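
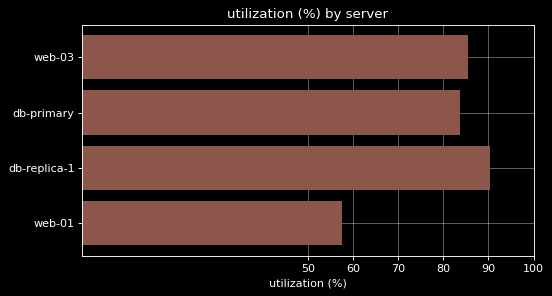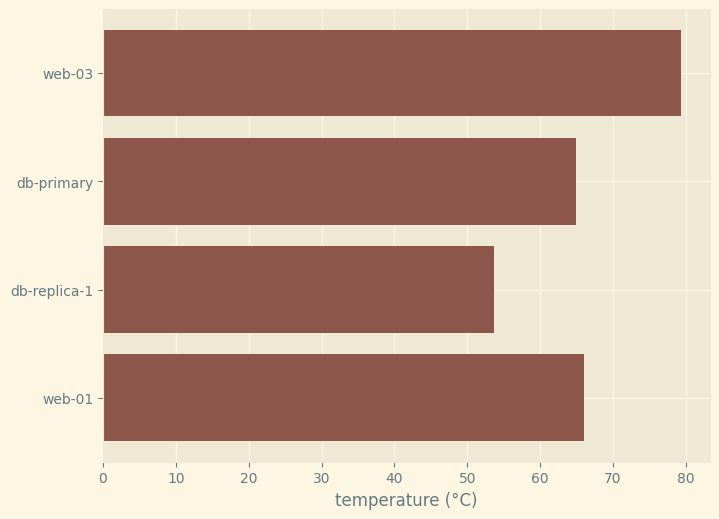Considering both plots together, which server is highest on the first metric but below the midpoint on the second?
db-replica-1

Chart 2 median temperature (°C) ≈ 70; below-median servers: db-primary, db-replica-1. Among those, db-replica-1 has the highest utilization (%) (≈ 90).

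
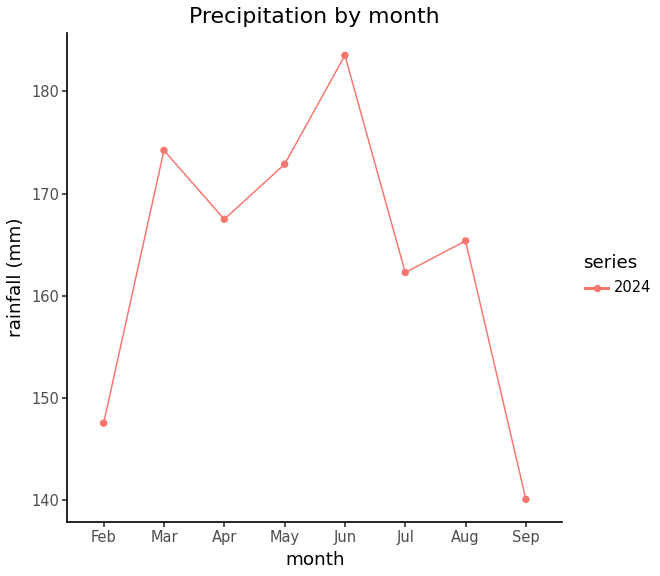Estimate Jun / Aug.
≈ 1.12×

Jun ≈ 185, Aug ≈ 165; 185/165 ≈ 1.12.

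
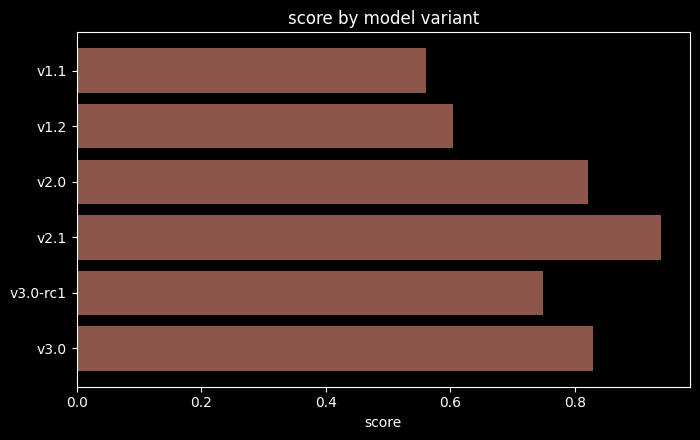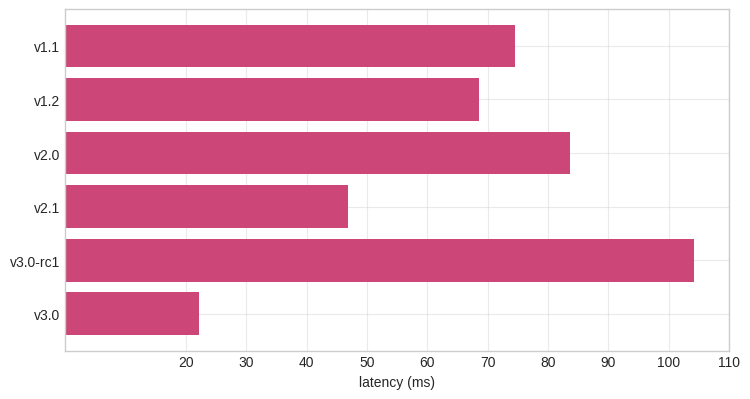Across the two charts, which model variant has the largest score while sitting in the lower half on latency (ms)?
Chart 2 median latency (ms) ≈ 70; below-median model variants: v1.2, v2.1, v3.0. Among those, v2.1 has the highest score (≈ 0.9).

v2.1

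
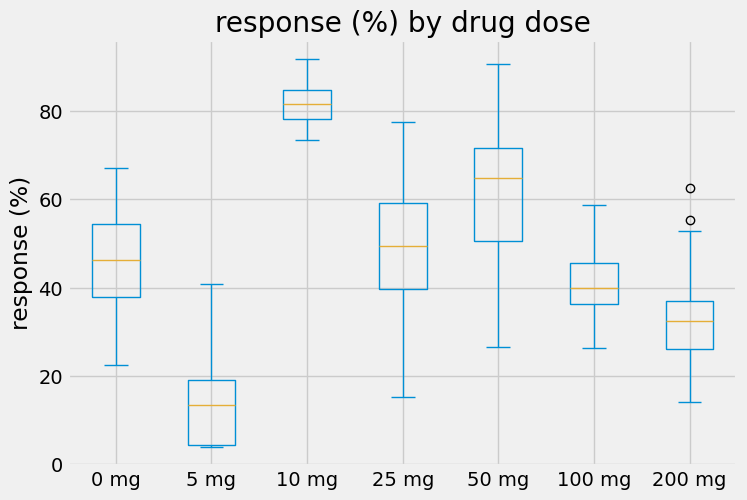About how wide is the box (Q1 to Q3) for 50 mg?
≈ 20

Q3 ≈ 70, Q1 ≈ 50; IQR ≈ 20.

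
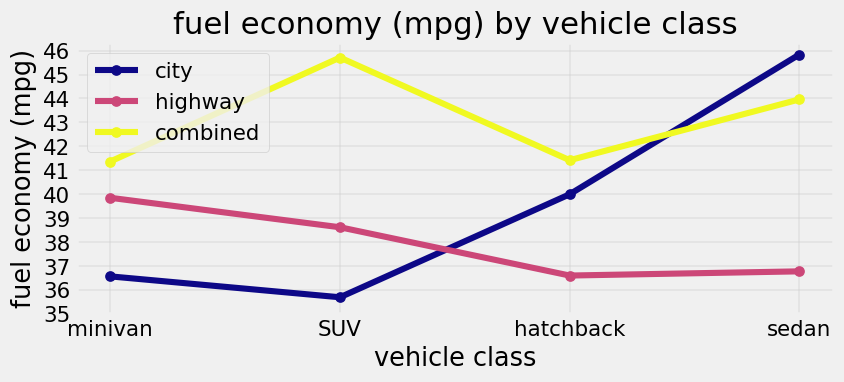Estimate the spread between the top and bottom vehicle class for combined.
Max SUV ≈ 46, min minivan ≈ 41; range ≈ 5.

≈ 5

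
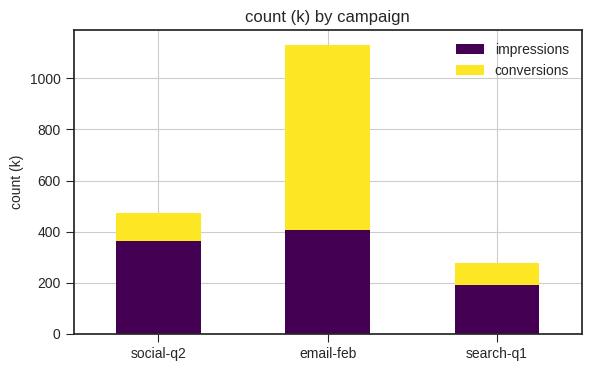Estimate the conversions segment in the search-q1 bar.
≈ 100

conversions top ≈ 300, bottom ≈ 200; segment ≈ 100.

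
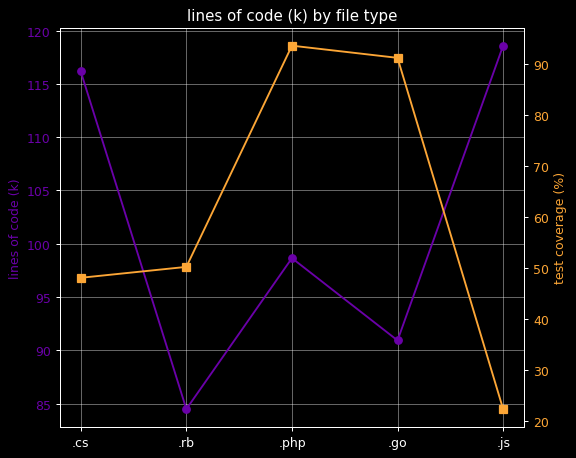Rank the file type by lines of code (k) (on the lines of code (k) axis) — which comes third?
.php

Top 4 (on the lines of code (k) axis): .js ≈ 120, .cs ≈ 115, .php ≈ 100, .go ≈ 90.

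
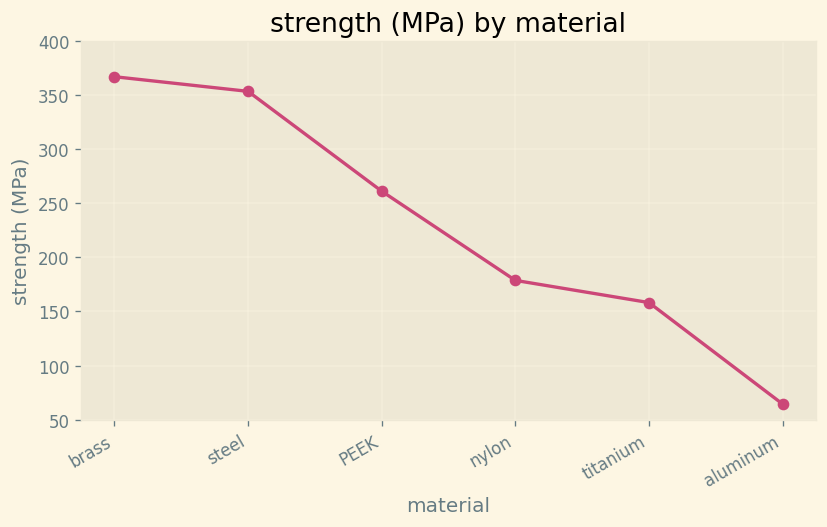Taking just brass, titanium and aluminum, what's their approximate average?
(350 + 150 + 50) / 3 ≈ 183.

≈ 183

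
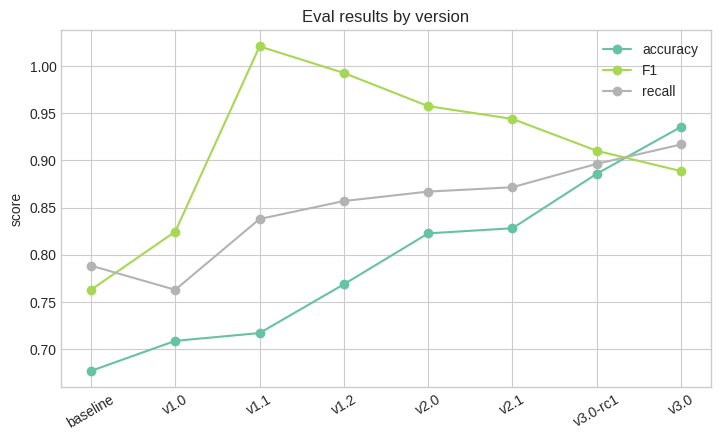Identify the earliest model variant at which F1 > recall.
baseline: F1 ≈ 0.75 vs recall ≈ 0.80 (not yet); v1.0: F1 ≈ 0.80 vs recall ≈ 0.75 (first crossover).

v1.0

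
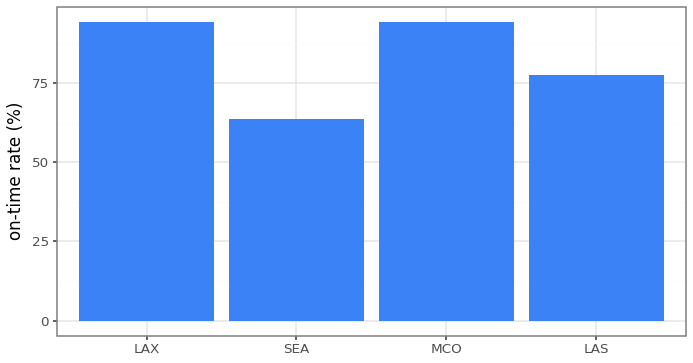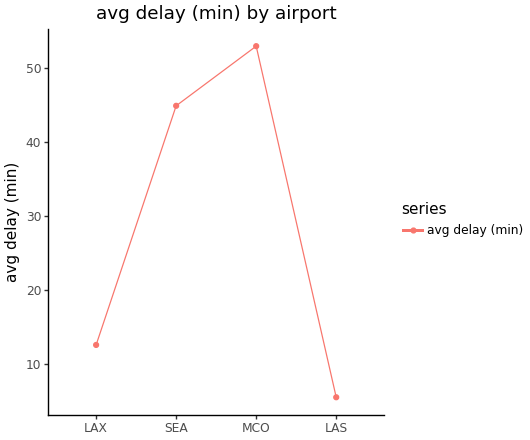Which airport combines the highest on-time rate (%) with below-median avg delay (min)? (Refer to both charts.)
Chart 2 median avg delay (min) ≈ 30; below-median airports: LAX, LAS. Among those, LAX has the highest on-time rate (%) (≈ 90).

LAX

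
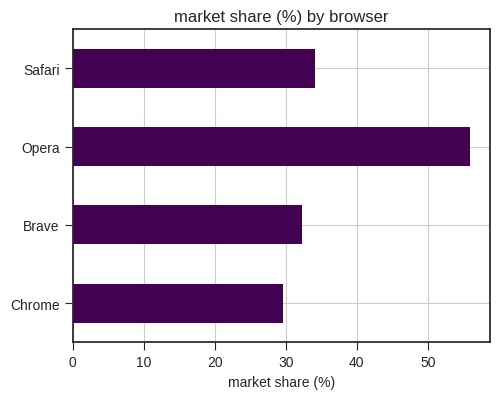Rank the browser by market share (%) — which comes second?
Safari

Top 3: Opera ≈ 55, Safari ≈ 35, Brave ≈ 30.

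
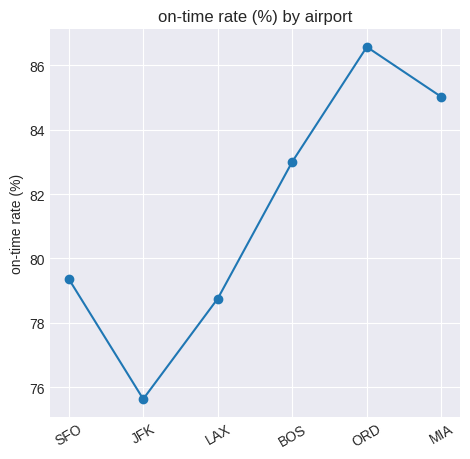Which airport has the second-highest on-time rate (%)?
MIA

Top 3: ORD ≈ 87, MIA ≈ 85, BOS ≈ 83.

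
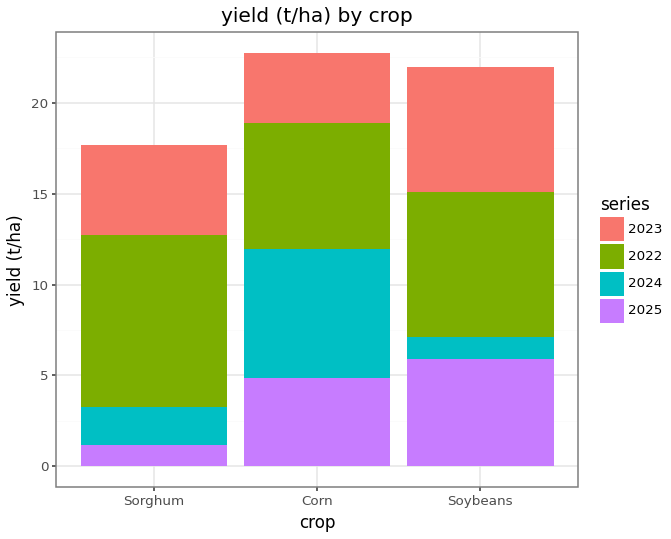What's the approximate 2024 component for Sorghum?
≈ 2

2024 top ≈ 4, bottom ≈ 2; segment ≈ 2.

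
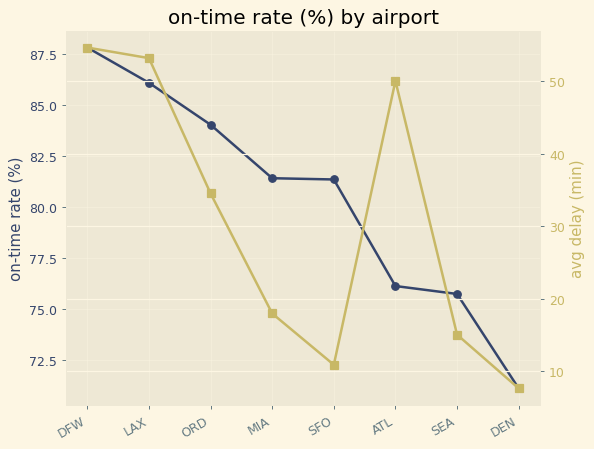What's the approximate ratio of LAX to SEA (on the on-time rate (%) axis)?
LAX ≈ 86, SEA ≈ 76; 86/76 ≈ 1.13.

≈ 1.13×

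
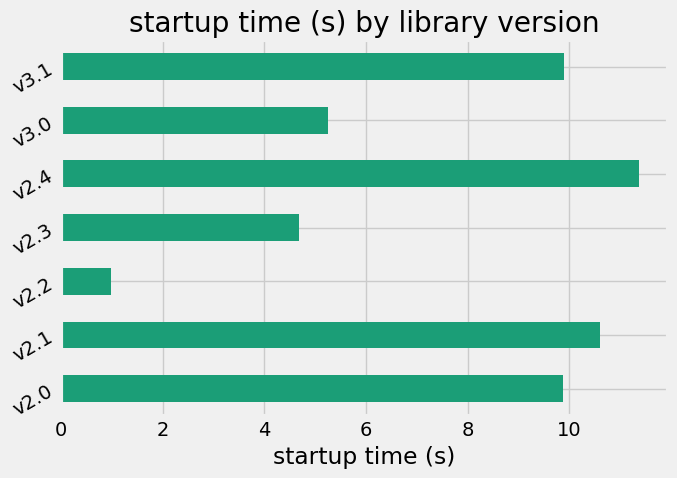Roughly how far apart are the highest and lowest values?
≈ 10

Max v2.4 ≈ 11, min v2.2 ≈ 1; range ≈ 10.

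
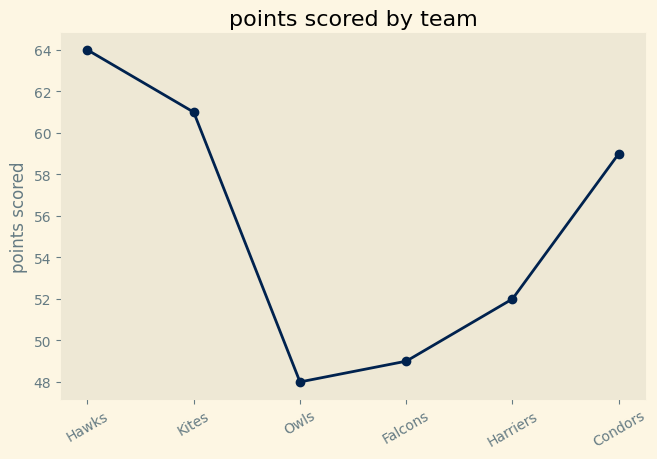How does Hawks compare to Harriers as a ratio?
≈ 1.23×

Hawks ≈ 64, Harriers ≈ 52; 64/52 ≈ 1.23.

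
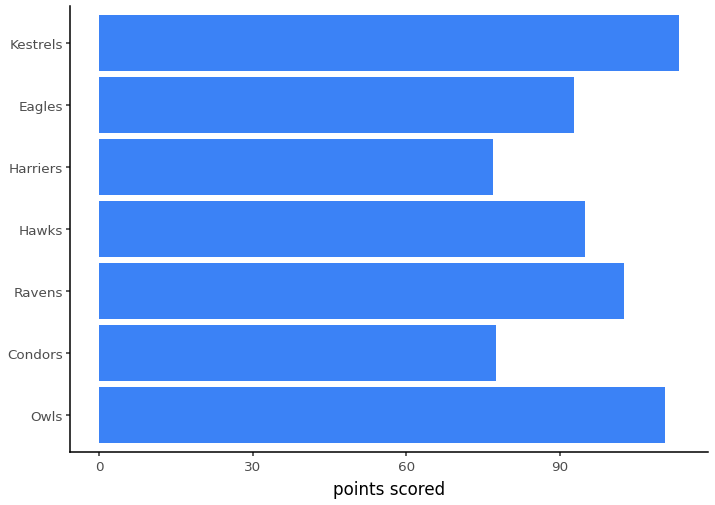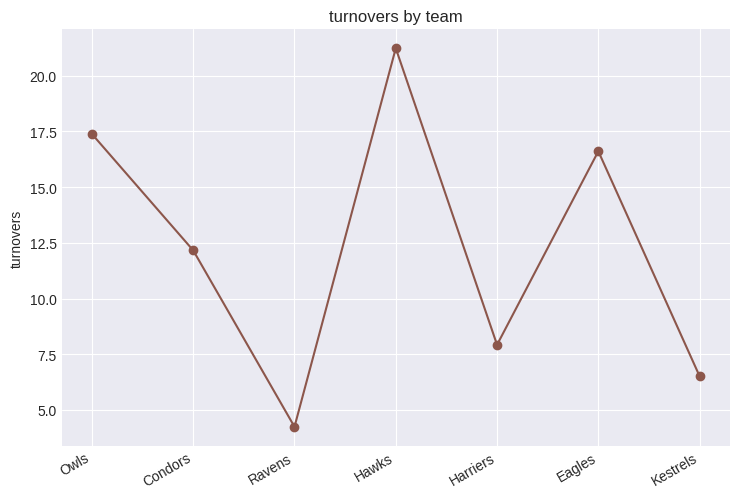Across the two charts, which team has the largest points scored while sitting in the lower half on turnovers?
Chart 2 median turnovers ≈ 12; below-median teams: Ravens, Harriers, Kestrels. Among those, Kestrels has the highest points scored (≈ 120).

Kestrels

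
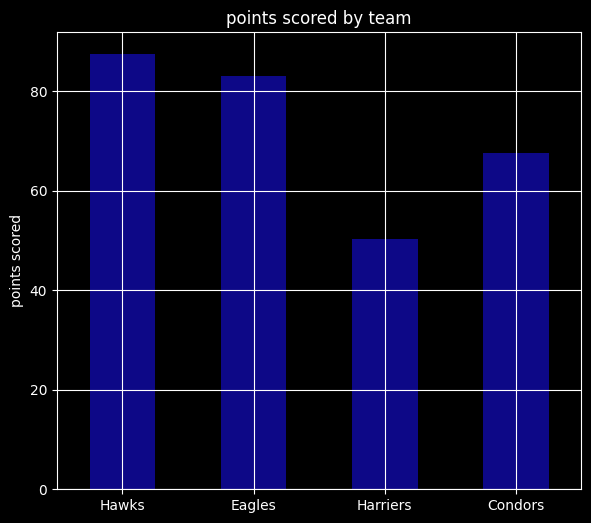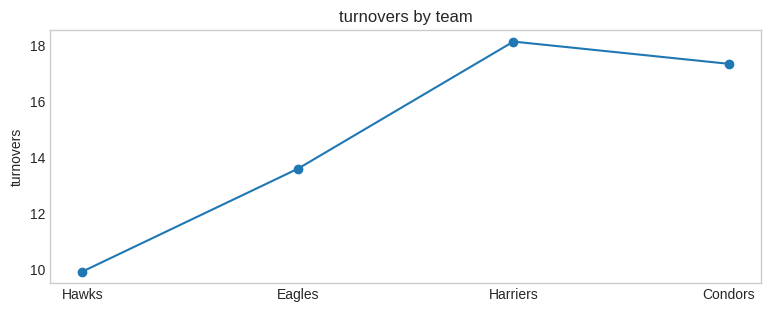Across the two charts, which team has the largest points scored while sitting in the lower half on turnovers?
Chart 2 median turnovers ≈ 16; below-median teams: Hawks, Eagles. Among those, Hawks has the highest points scored (≈ 90).

Hawks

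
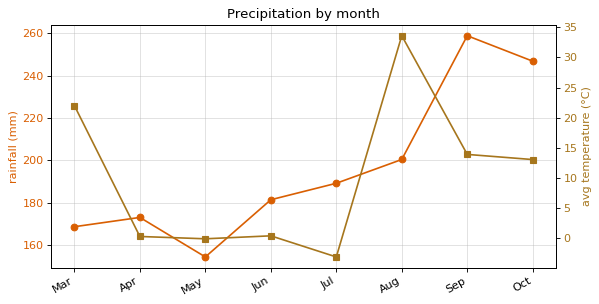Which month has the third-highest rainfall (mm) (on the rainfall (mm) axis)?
Top 4 (on the rainfall (mm) axis): Sep ≈ 260, Oct ≈ 250, Aug ≈ 200, Jul ≈ 190.

Aug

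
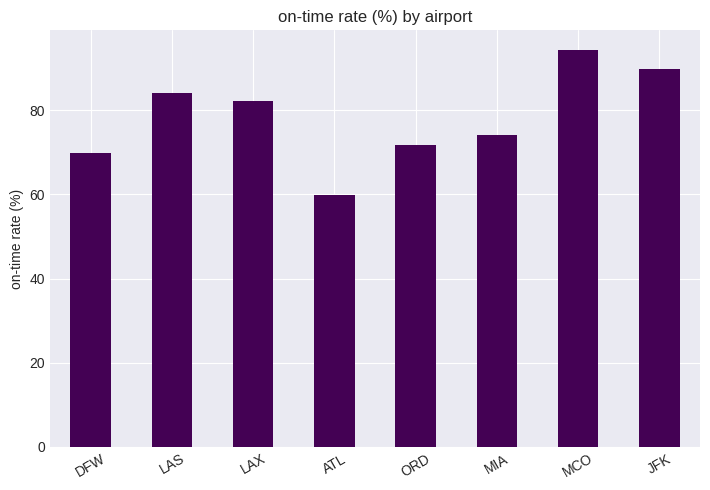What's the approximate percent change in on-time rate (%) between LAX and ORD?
LAX ≈ 80, ORD ≈ 70; (70 − 80) / 80 ≈ -12.5%.

≈ -12.5%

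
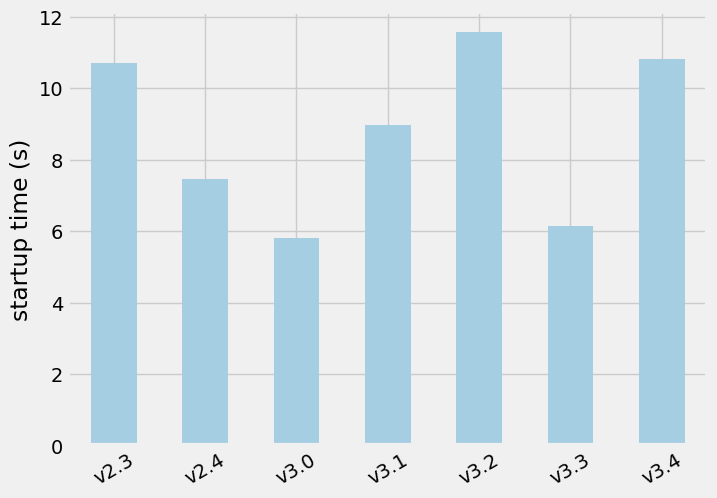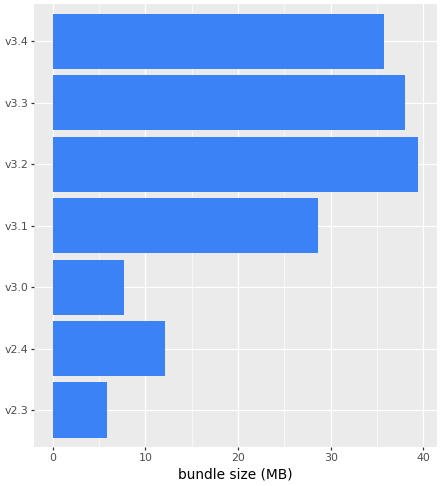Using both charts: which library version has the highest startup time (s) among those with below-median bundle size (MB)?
Chart 2 median bundle size (MB) ≈ 30; below-median library versions: v2.3, v2.4, v3.0. Among those, v2.3 has the highest startup time (s) (≈ 10).

v2.3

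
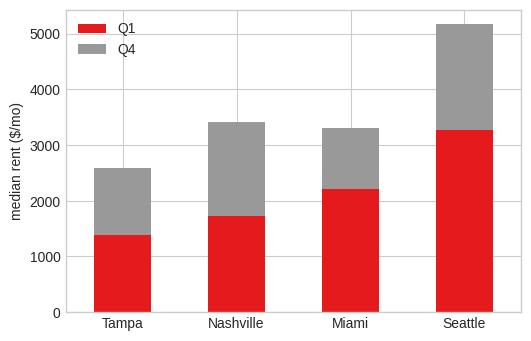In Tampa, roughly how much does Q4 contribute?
≈ 1000

Q4 top ≈ 2500, bottom ≈ 1500; segment ≈ 1000.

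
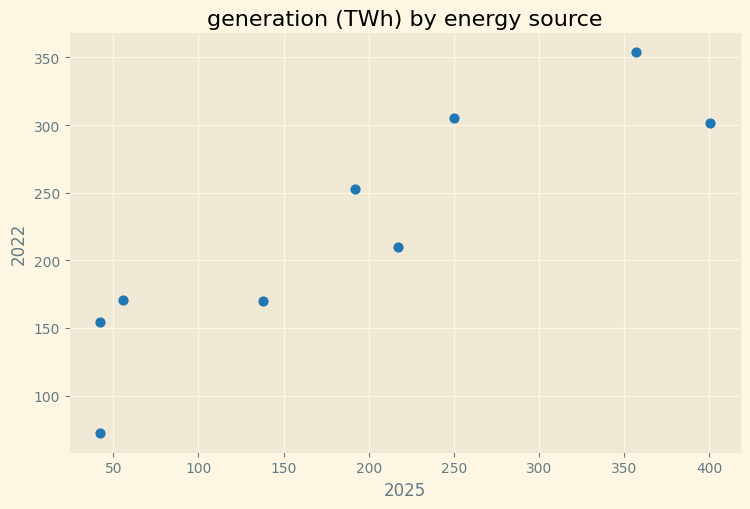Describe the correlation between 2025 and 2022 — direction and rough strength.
Points are positively correlated; strong (|r| ≈ 0.9).

positive, strong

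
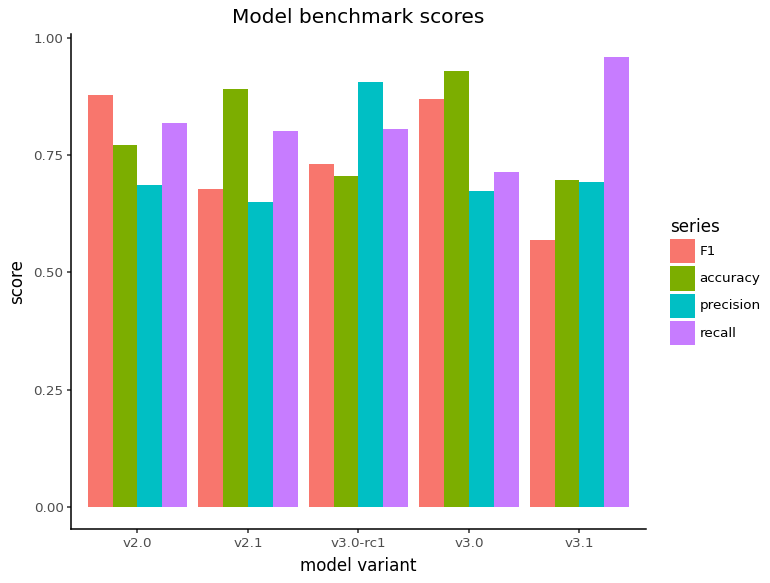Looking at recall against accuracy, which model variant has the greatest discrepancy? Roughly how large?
v3.1, ≈ 0.3

v3.1: recall ≈ 1.0, accuracy ≈ 0.7 → gap ≈ 0.3. Next-largest (v3.0) is only ≈ 0.2.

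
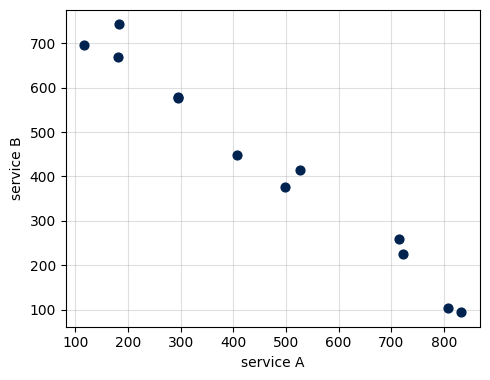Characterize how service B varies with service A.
negative, strong

Points are negatively correlated; strong (|r| ≈ 1.0).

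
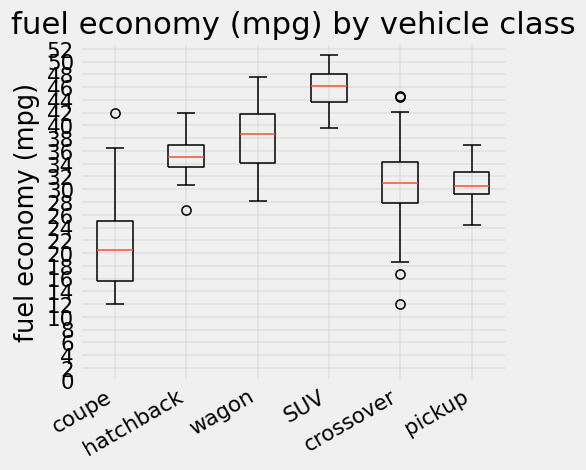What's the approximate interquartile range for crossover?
≈ 6

Q3 ≈ 34, Q1 ≈ 28; IQR ≈ 6.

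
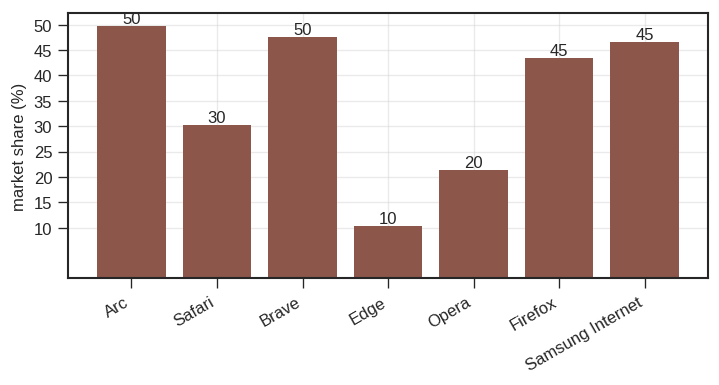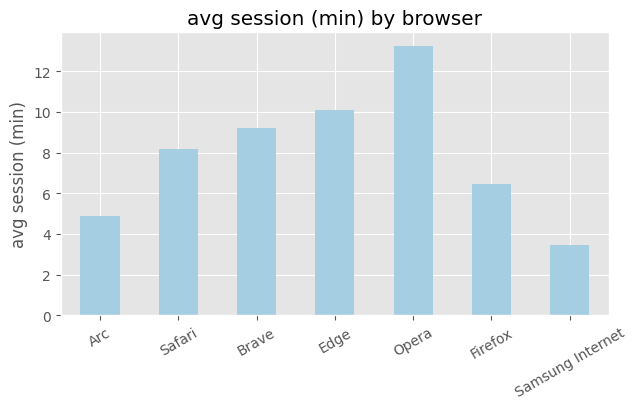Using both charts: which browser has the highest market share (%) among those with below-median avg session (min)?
Arc

Chart 2 median avg session (min) ≈ 8; below-median browsers: Arc, Firefox, Samsung Internet. Among those, Arc has the highest market share (%) (≈ 50).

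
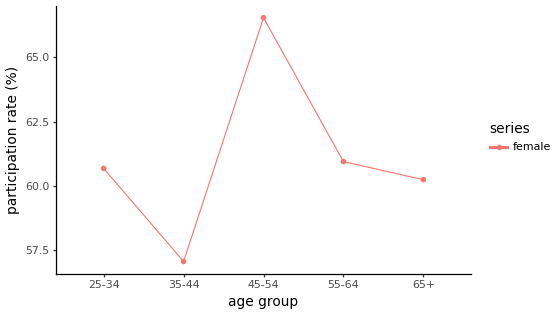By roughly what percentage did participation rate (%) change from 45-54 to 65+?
≈ -10.4%

45-54 ≈ 67, 65+ ≈ 60; (60 − 67) / 67 ≈ -10.4%.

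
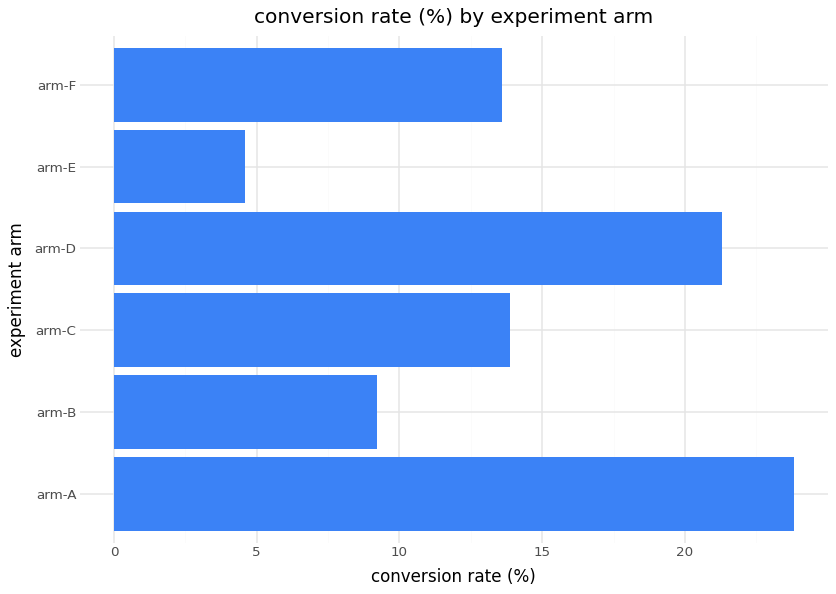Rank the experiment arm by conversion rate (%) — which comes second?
arm-D

Top 3: arm-A ≈ 24, arm-D ≈ 22, arm-C ≈ 14.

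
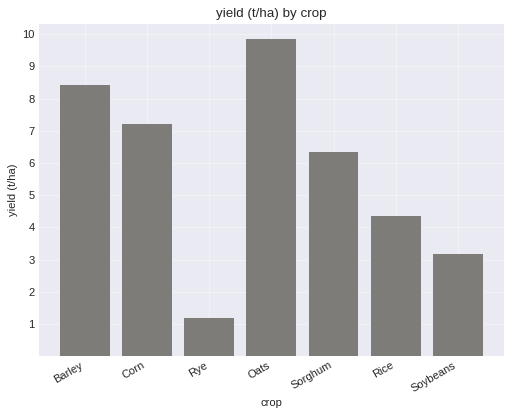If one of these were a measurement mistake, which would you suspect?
Rye

Rye ≈ 1; the rest sit between ≈ 3 and ≈ 10.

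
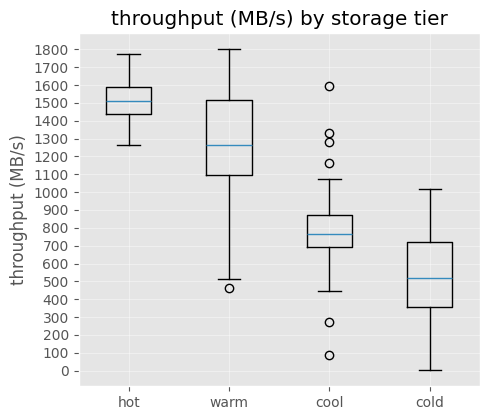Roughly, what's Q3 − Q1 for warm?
≈ 400

Q3 ≈ 1500, Q1 ≈ 1100; IQR ≈ 400.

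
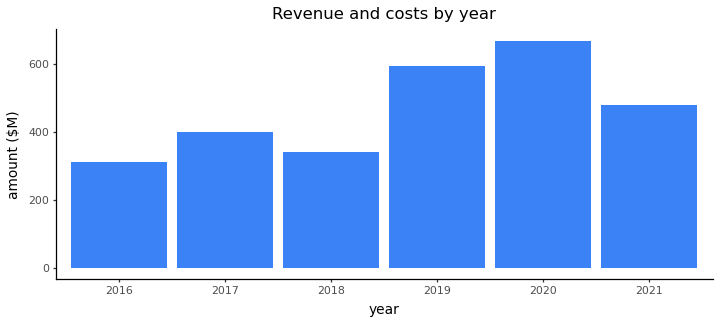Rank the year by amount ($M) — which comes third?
Top 4: 2020 ≈ 700, 2019 ≈ 600, 2021 ≈ 500, 2017 ≈ 400.

2021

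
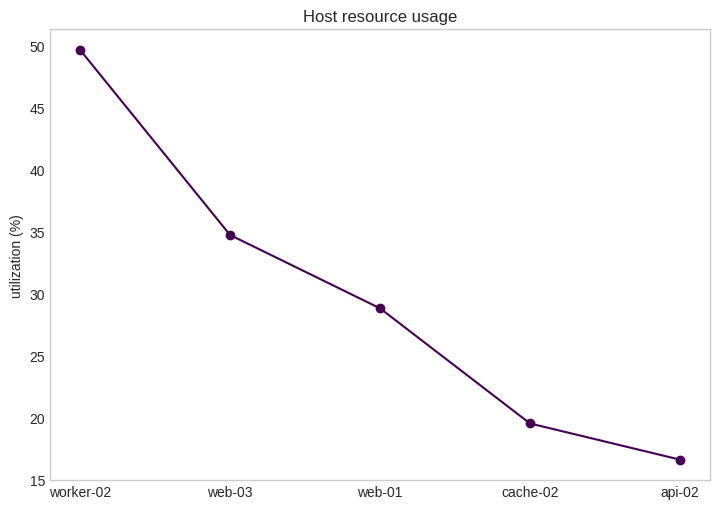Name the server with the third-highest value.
web-01

Top 4: worker-02 ≈ 50, web-03 ≈ 35, web-01 ≈ 30, cache-02 ≈ 20.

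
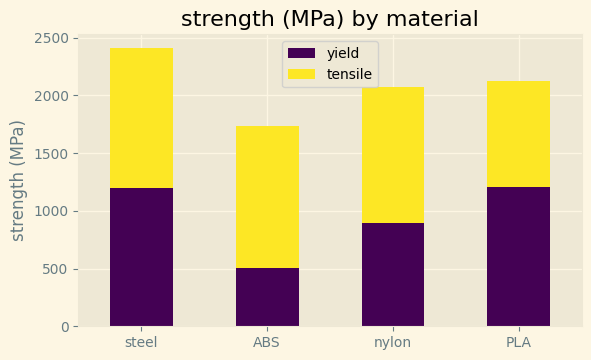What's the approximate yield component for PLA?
yield top ≈ 1000, bottom ≈ 0; segment ≈ 1000.

≈ 1000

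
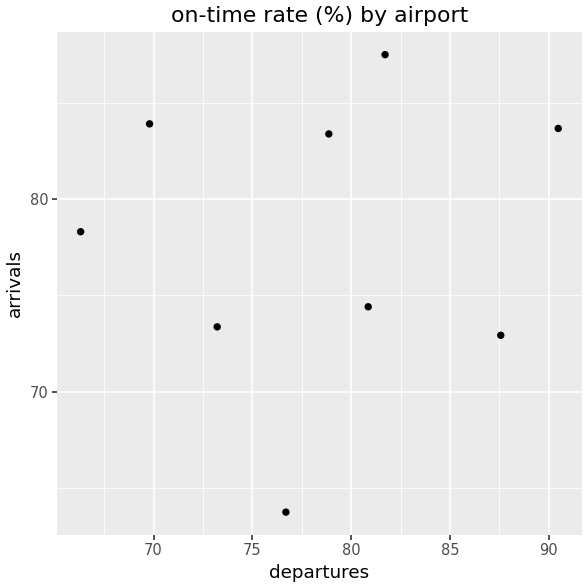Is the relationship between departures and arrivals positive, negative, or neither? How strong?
no clear correlation

Points are roughly uncorrelated; weak (|r| ≈ 0.1).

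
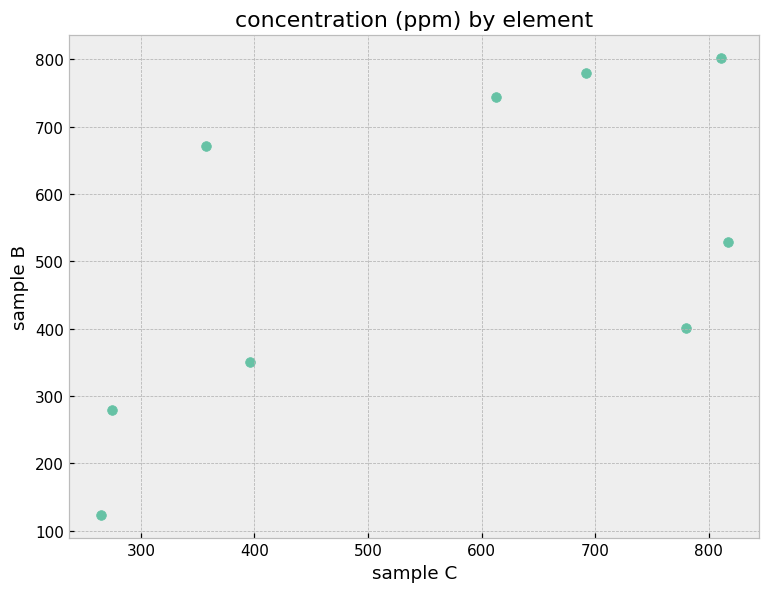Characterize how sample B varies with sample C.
Points are positively correlated; moderate (|r| ≈ 0.6).

positive, moderate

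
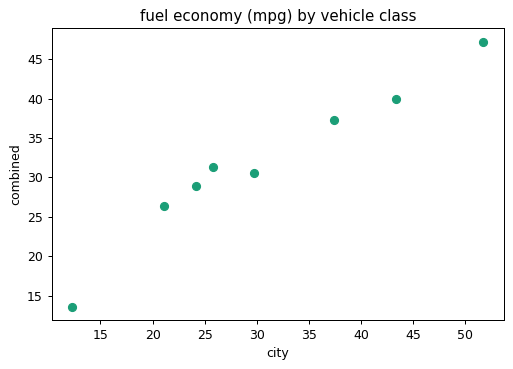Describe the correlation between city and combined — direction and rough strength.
positive, strong

Points are positively correlated; strong (|r| ≈ 1.0).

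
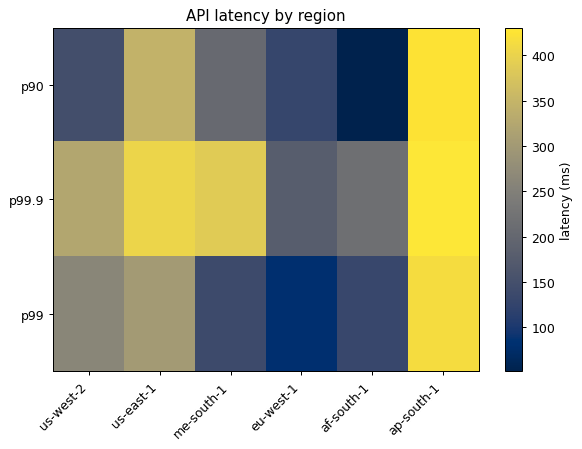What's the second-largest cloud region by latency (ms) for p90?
us-east-1

Top 3 for p90: ap-south-1 ≈ 400, us-east-1 ≈ 350, me-south-1 ≈ 200.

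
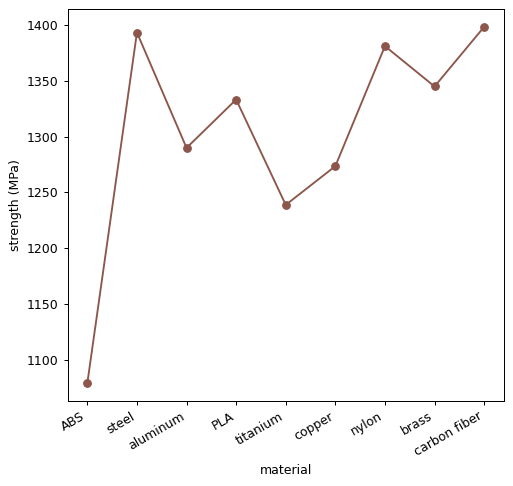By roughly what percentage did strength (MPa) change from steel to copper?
≈ -10.7%

steel ≈ 1400, copper ≈ 1250; (1250 − 1400) / 1400 ≈ -10.7%.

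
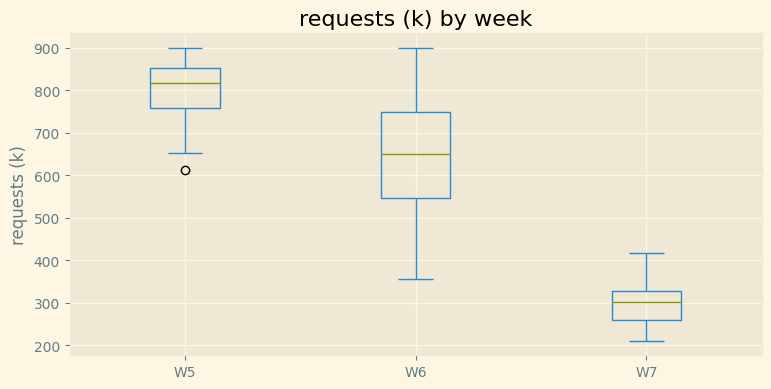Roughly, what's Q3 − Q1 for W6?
≈ 200

Q3 ≈ 750, Q1 ≈ 550; IQR ≈ 200.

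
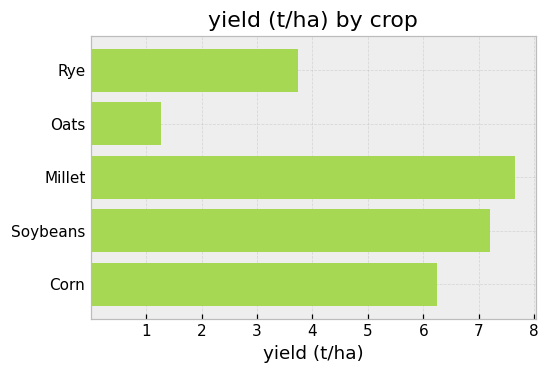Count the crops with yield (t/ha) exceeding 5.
Above 5: Millet, Soybeans, Corn.

3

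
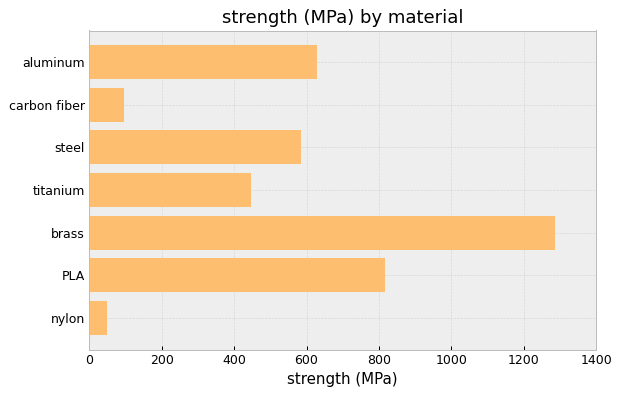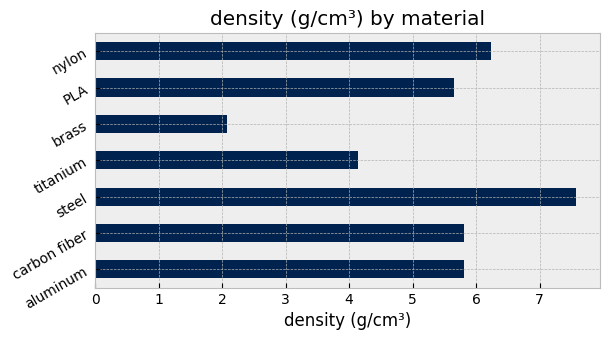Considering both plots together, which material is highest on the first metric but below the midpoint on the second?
Chart 2 median density (g/cm³) ≈ 6; below-median materials: titanium, brass, PLA. Among those, brass has the highest strength (MPa) (≈ 1200).

brass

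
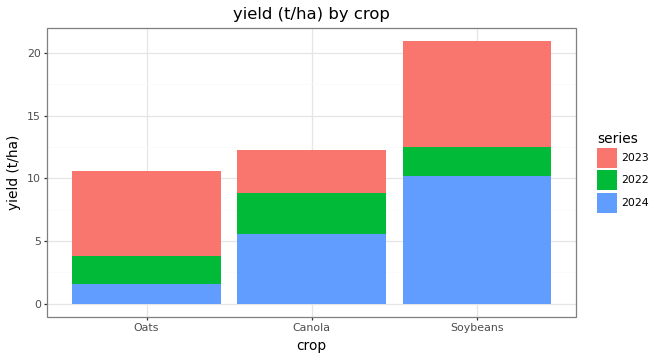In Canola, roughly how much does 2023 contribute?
2023 top ≈ 12, bottom ≈ 8; segment ≈ 4.

≈ 4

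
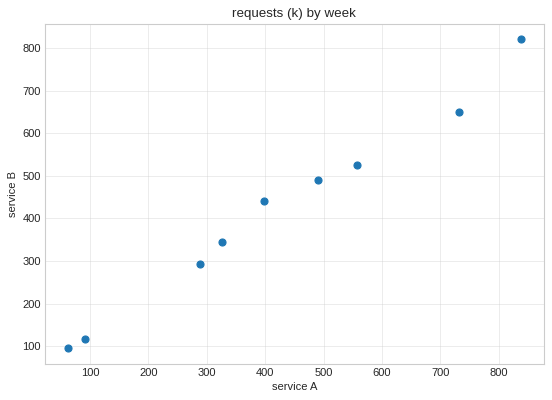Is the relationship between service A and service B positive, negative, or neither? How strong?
positive, strong

Points are positively correlated; strong (|r| ≈ 1.0).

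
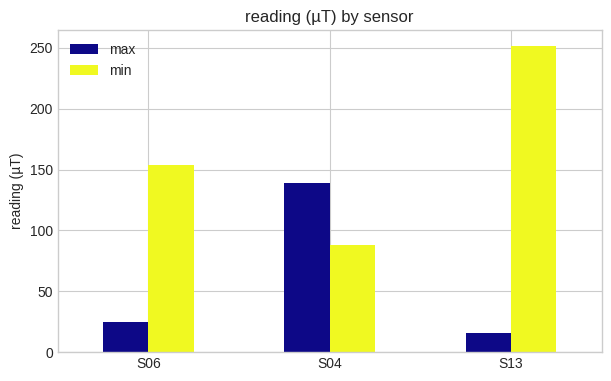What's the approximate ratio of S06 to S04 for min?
≈ 1.5×

S06 ≈ 150, S04 ≈ 100; 150/100 ≈ 1.5.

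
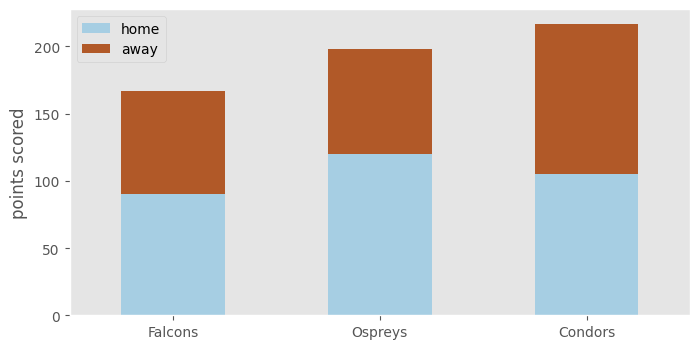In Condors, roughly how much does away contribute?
away top ≈ 220, bottom ≈ 100; segment ≈ 120.

≈ 120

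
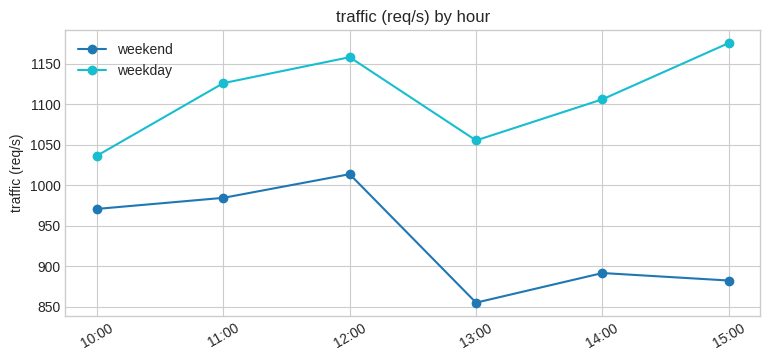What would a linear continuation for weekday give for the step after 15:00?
Last three: 1050, 1100, 1200 → slope ≈ 75/step → next ≈ 1275.

≈ 1275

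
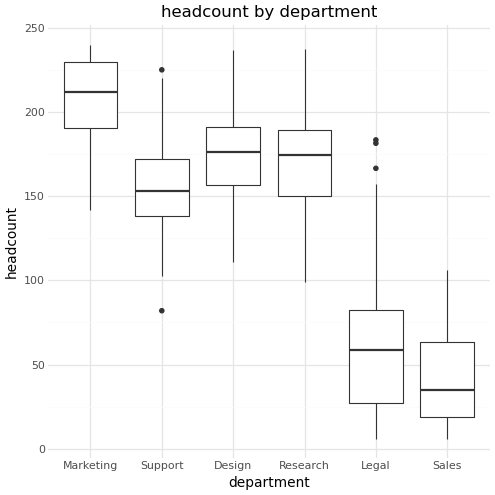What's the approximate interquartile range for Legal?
Q3 ≈ 80, Q1 ≈ 20; IQR ≈ 60.

≈ 60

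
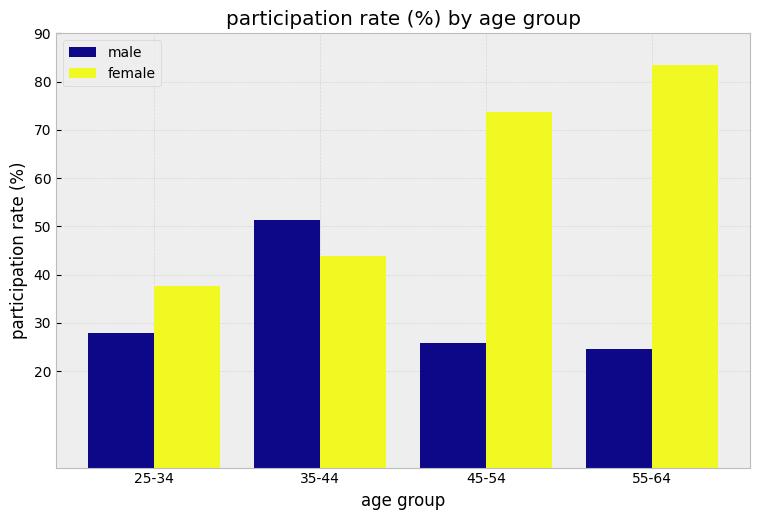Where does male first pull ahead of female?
35-44

25-34: male ≈ 30 vs female ≈ 40 (not yet); 35-44: male ≈ 50 vs female ≈ 40 (first crossover).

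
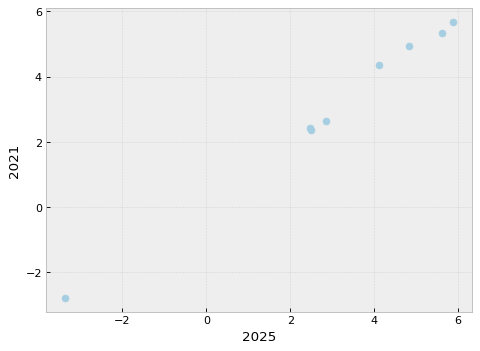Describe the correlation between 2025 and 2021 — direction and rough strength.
positive, strong

Points are positively correlated; strong (|r| ≈ 1.0).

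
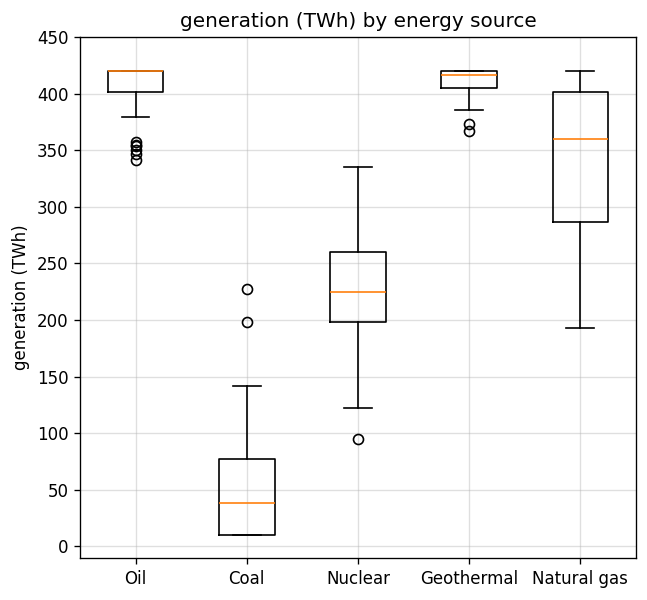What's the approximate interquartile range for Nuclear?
≈ 50

Q3 ≈ 250, Q1 ≈ 200; IQR ≈ 50.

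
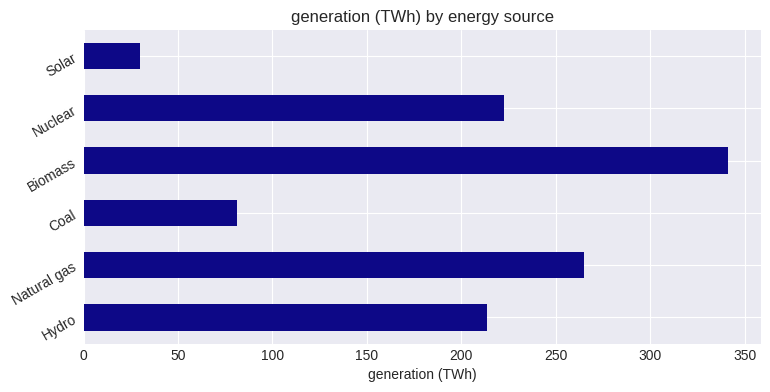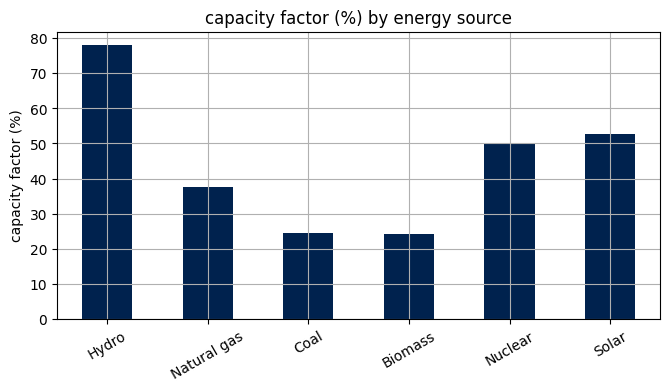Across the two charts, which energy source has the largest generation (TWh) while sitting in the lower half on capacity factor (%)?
Biomass

Chart 2 median capacity factor (%) ≈ 40; below-median energy sources: Natural gas, Coal, Biomass. Among those, Biomass has the highest generation (TWh) (≈ 350).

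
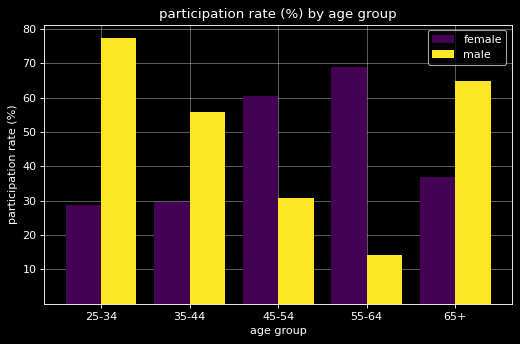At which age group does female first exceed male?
45-54

35-44: female ≈ 30 vs male ≈ 60 (not yet); 45-54: female ≈ 60 vs male ≈ 30 (first crossover).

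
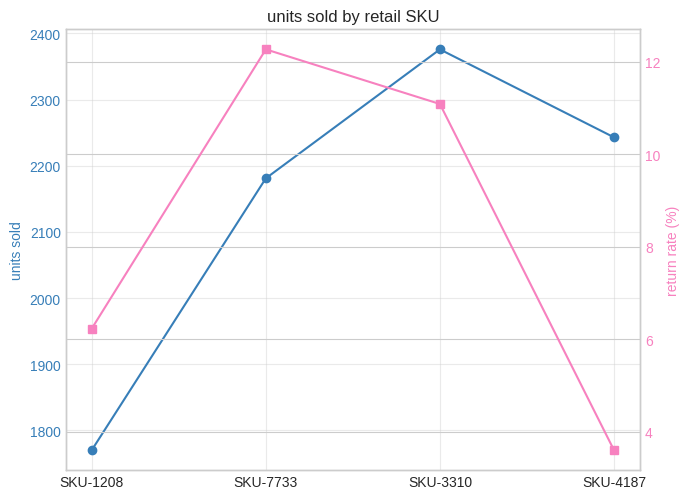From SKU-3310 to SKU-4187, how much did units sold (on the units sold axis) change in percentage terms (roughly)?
SKU-3310 ≈ 2400, SKU-4187 ≈ 2200; (2200 − 2400) / 2400 ≈ -8.3%.

≈ -8.3%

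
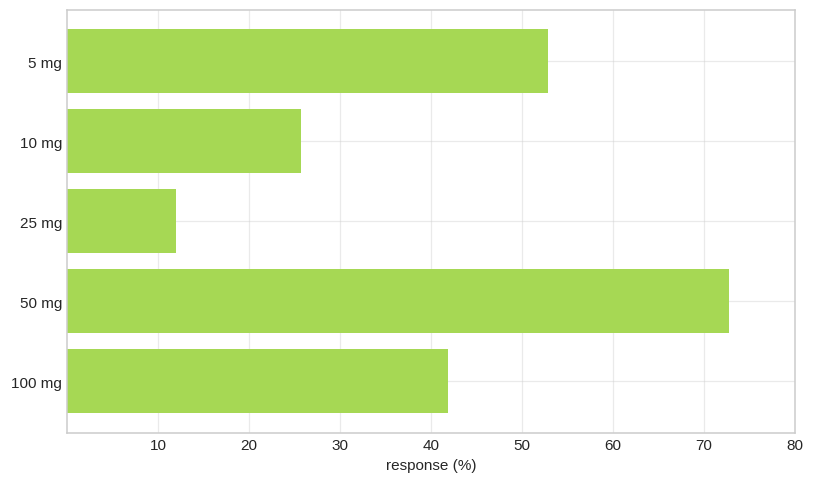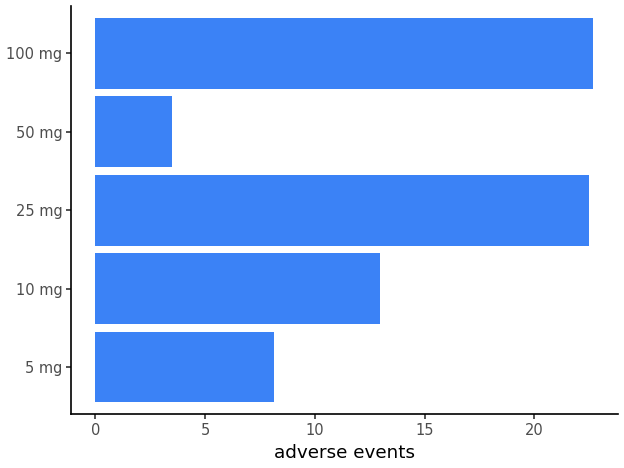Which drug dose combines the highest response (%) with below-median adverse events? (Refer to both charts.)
50 mg

Chart 2 median adverse events ≈ 15; below-median drug doses: 5 mg, 50 mg. Among those, 50 mg has the highest response (%) (≈ 70).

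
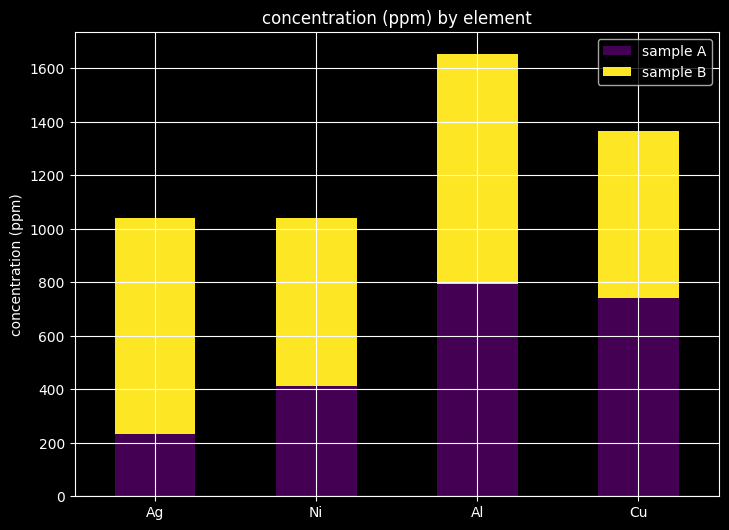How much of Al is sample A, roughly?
sample A top ≈ 800, bottom ≈ 0; segment ≈ 800.

≈ 800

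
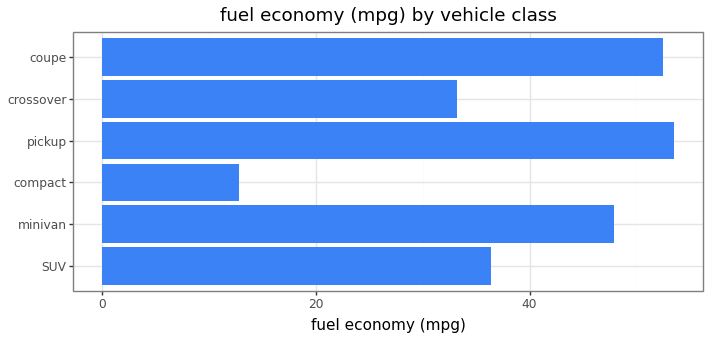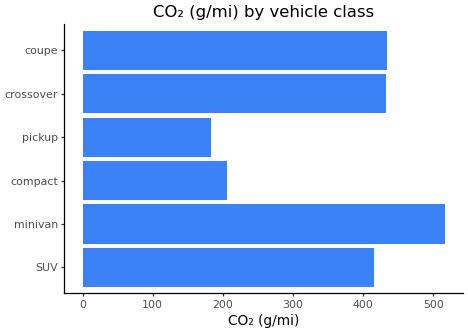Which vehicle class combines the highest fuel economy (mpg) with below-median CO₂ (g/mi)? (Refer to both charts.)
Chart 2 median CO₂ (g/mi) ≈ 400; below-median vehicle classes: SUV, compact, pickup. Among those, pickup has the highest fuel economy (mpg) (≈ 55).

pickup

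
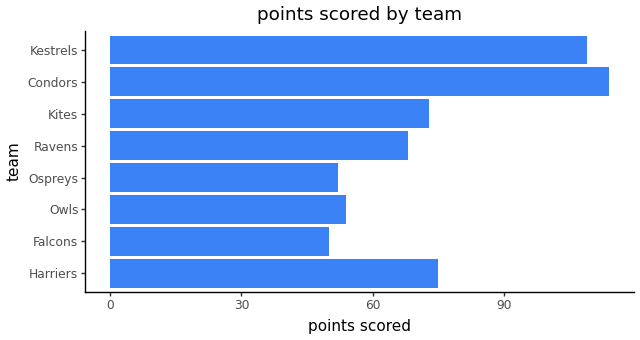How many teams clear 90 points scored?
2

Above 90: Condors, Kestrels.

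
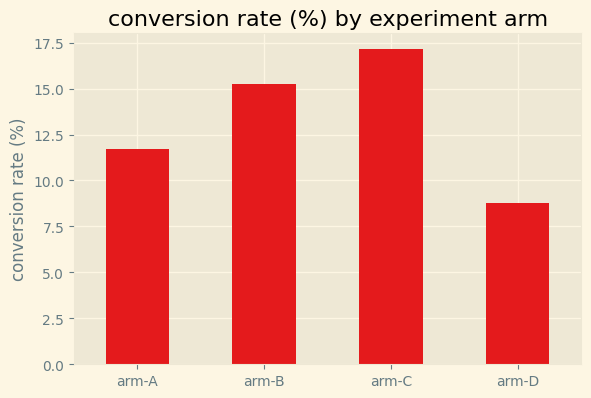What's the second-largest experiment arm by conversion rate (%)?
arm-B

Top 3: arm-C ≈ 18, arm-B ≈ 16, arm-A ≈ 12.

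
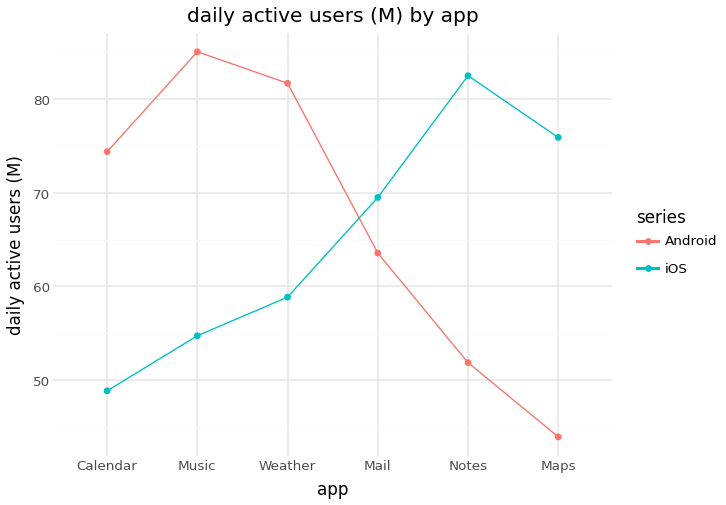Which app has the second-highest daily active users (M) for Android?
Top 3 for Android: Music ≈ 85, Weather ≈ 80, Calendar ≈ 75.

Weather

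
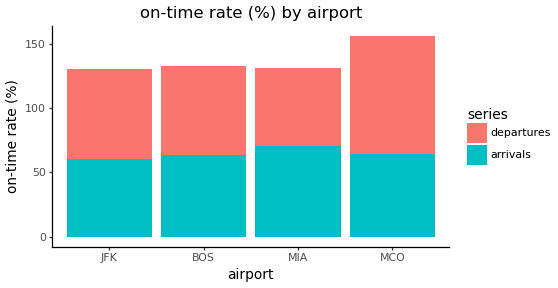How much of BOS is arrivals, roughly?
≈ 60

arrivals top ≈ 60, bottom ≈ 0; segment ≈ 60.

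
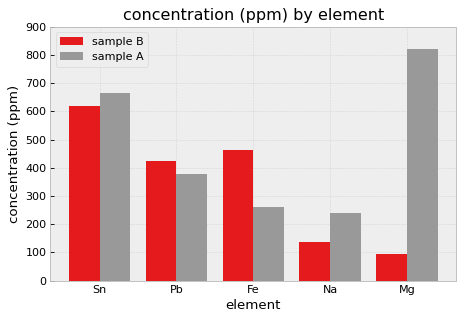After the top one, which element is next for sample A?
Top 3 for sample A: Mg ≈ 800, Sn ≈ 700, Pb ≈ 400.

Sn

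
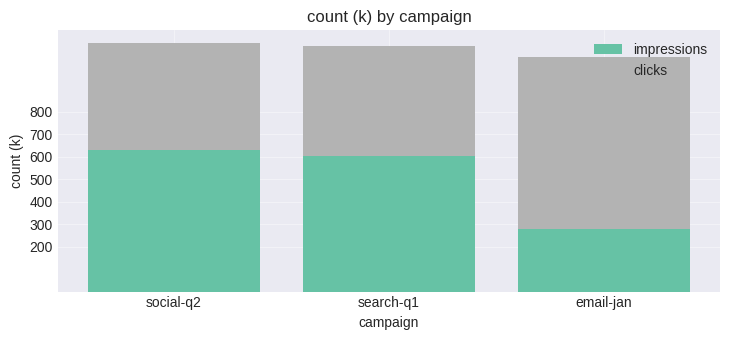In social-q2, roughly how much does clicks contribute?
≈ 500

clicks top ≈ 1100, bottom ≈ 600; segment ≈ 500.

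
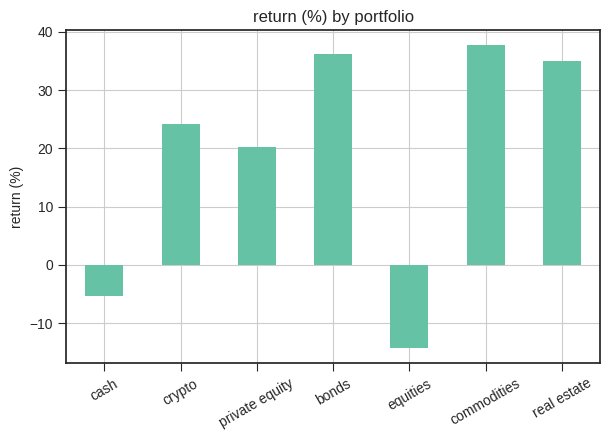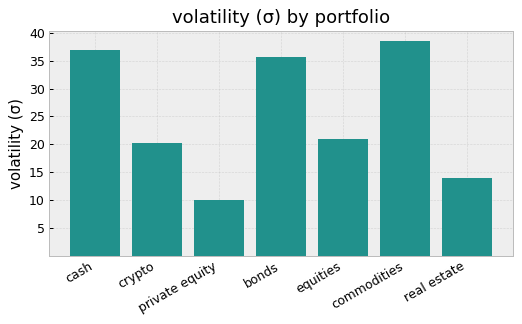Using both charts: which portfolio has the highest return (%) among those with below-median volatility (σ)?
Chart 2 median volatility (σ) ≈ 20; below-median portfolios: crypto, private equity, real estate. Among those, real estate has the highest return (%) (≈ 35).

real estate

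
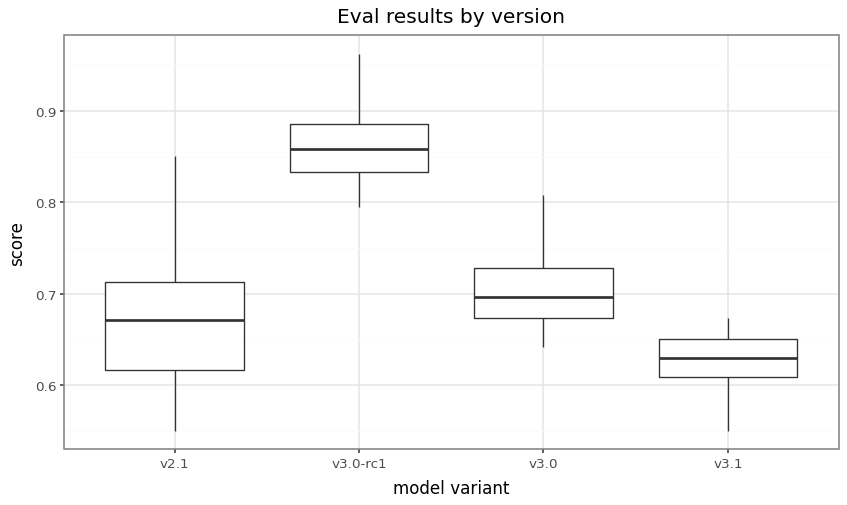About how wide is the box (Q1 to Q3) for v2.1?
≈ 0.10

Q3 ≈ 0.70, Q1 ≈ 0.60; IQR ≈ 0.10.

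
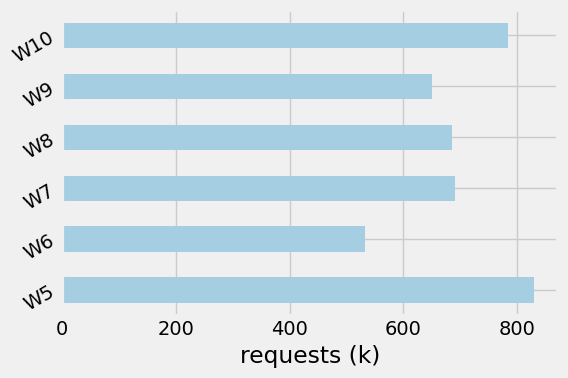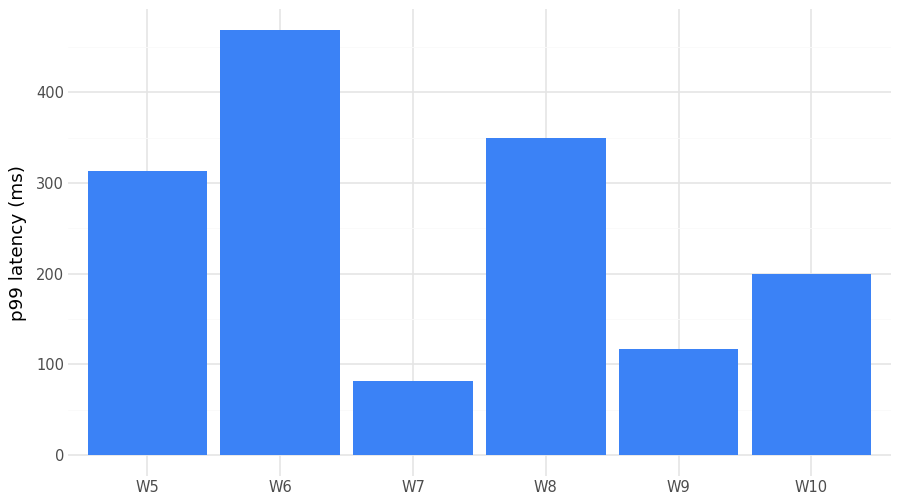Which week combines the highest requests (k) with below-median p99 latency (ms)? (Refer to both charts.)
W10

Chart 2 median p99 latency (ms) ≈ 250; below-median weeks: W7, W9, W10. Among those, W10 has the highest requests (k) (≈ 800).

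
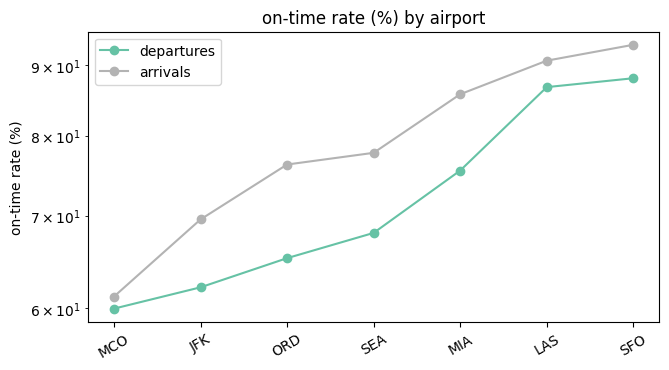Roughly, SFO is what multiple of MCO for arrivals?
SFO ≈ 95, MCO ≈ 60; 95/60 ≈ 1.58.

≈ 1.58×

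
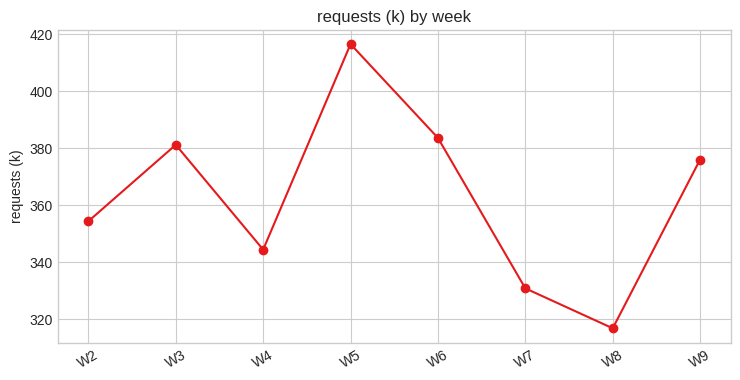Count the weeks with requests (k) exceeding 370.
4

Above 370: W3, W5, W6, W9.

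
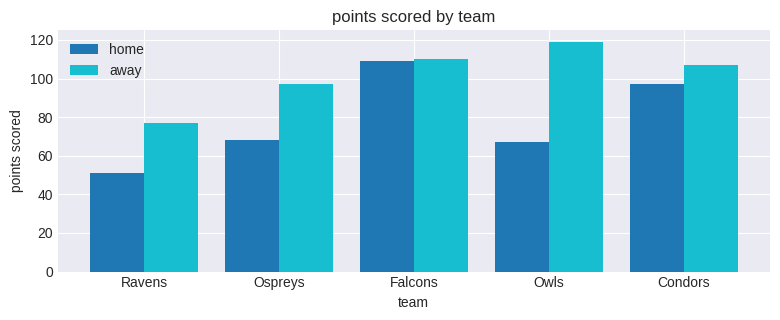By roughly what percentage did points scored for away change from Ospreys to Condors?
Ospreys ≈ 100, Condors ≈ 110; (110 − 100) / 100 ≈ +10%.

≈ +10%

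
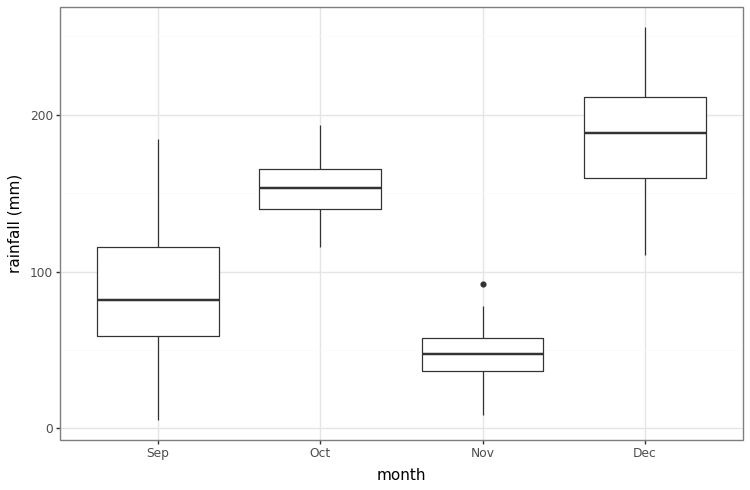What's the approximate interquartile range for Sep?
Q3 ≈ 120, Q1 ≈ 60; IQR ≈ 60.

≈ 60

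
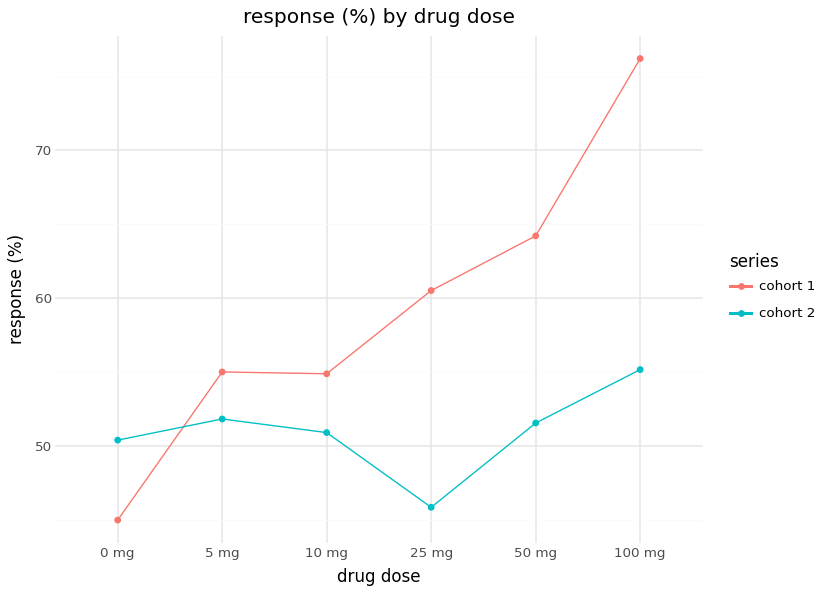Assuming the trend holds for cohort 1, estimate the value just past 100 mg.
Last three: 60, 65, 75 → slope ≈ 7.5/step → next ≈ 82.5.

≈ 82.5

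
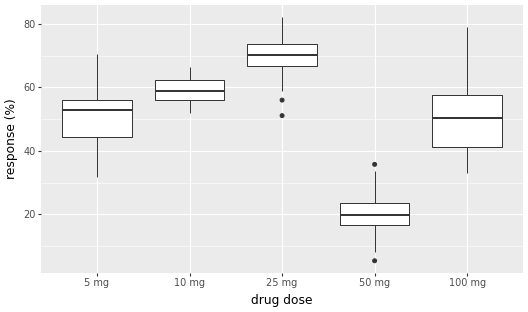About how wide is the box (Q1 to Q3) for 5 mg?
≈ 10

Q3 ≈ 55, Q1 ≈ 45; IQR ≈ 10.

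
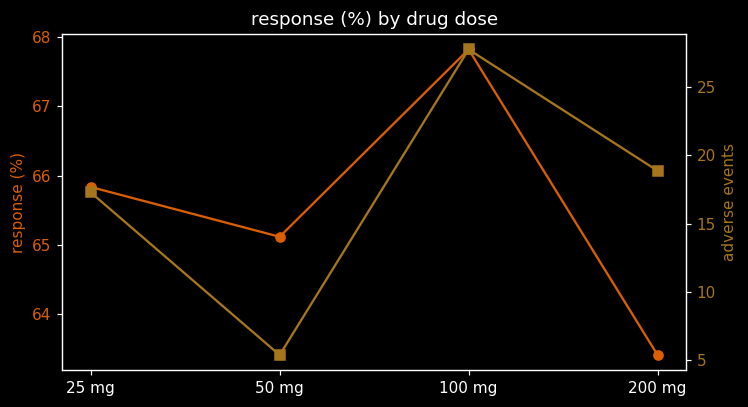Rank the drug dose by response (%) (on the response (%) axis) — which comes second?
Top 3 (on the response (%) axis): 100 mg ≈ 68.0, 25 mg ≈ 66.0, 50 mg ≈ 65.0.

25 mg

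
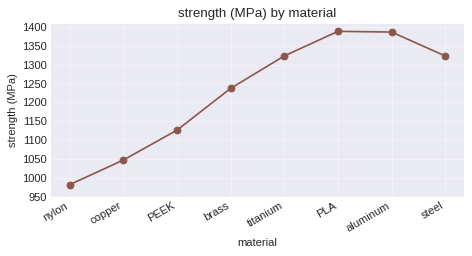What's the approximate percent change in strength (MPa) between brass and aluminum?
≈ +12%

brass ≈ 1250, aluminum ≈ 1400; (1400 − 1250) / 1250 ≈ +12%.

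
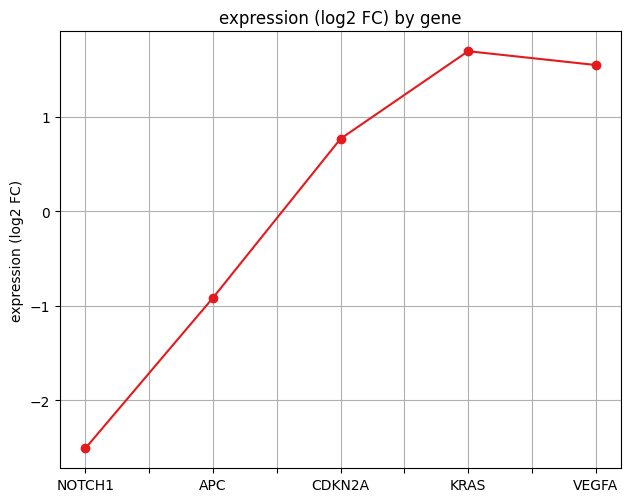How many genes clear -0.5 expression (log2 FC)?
3

Above -0.5: CDKN2A, KRAS, VEGFA.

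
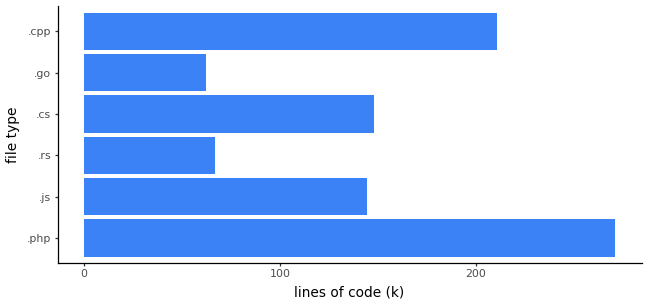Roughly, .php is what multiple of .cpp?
.php ≈ 275, .cpp ≈ 200; 275/200 ≈ 1.38.

≈ 1.38×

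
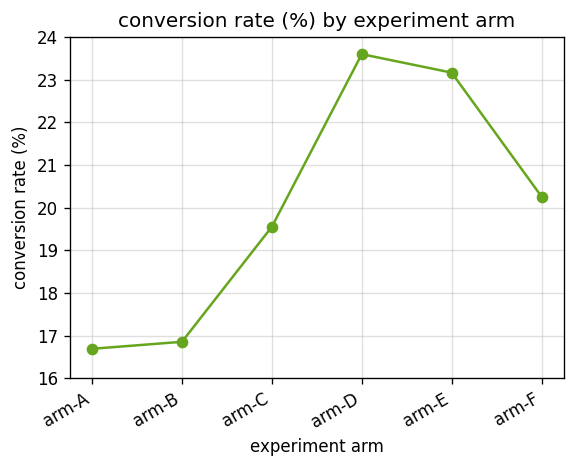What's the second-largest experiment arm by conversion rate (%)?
Top 3: arm-D ≈ 24, arm-E ≈ 23, arm-F ≈ 20.

arm-E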